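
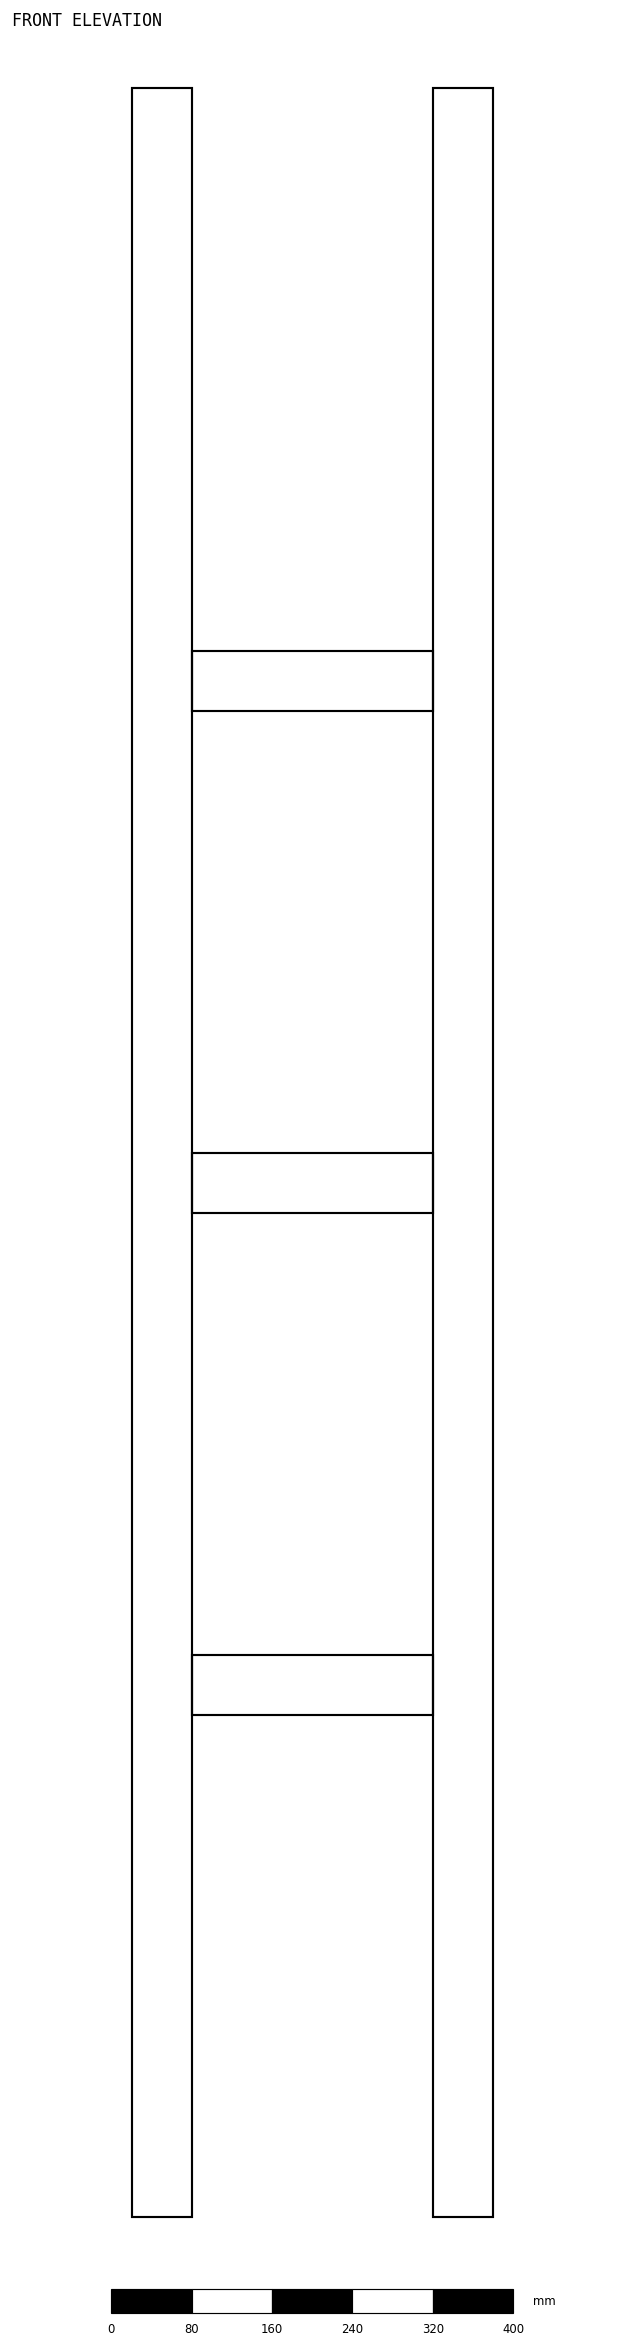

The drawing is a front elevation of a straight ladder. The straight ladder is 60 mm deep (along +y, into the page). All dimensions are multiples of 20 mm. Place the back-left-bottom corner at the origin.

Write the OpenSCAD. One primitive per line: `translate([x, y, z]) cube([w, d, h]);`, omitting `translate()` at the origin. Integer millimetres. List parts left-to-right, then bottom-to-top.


cube([60, 60, 2120]);
translate([60, 0, 500]) cube([240, 60, 60]);
translate([60, 0, 1000]) cube([240, 60, 60]);
translate([60, 0, 1500]) cube([240, 60, 60]);
translate([300, 0, 0]) cube([60, 60, 2120]);


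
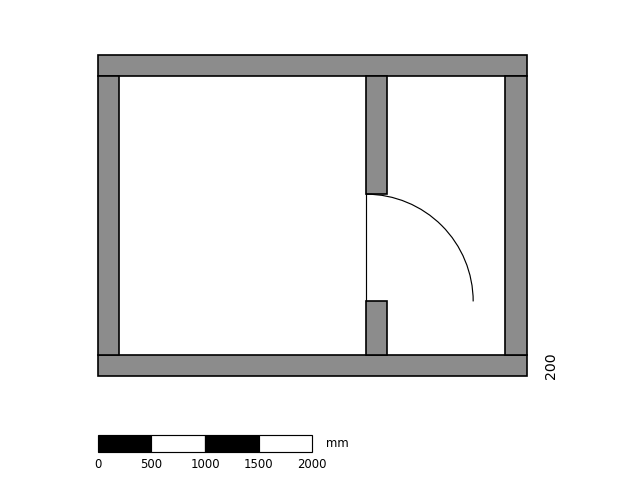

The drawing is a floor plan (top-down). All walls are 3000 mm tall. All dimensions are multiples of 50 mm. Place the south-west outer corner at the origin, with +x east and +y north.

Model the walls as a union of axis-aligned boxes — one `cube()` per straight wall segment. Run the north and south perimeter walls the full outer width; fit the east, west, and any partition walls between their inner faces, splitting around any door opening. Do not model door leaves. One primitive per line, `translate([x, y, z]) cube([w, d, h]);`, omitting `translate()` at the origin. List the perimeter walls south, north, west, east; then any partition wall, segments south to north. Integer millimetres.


cube([4000, 200, 3000]);
translate([0, 2800, 0]) cube([4000, 200, 3000]);
translate([0, 200, 0]) cube([200, 2600, 3000]);
translate([3800, 200, 0]) cube([200, 2600, 3000]);
translate([2500, 200, 0]) cube([200, 500, 3000]);
translate([2500, 1700, 0]) cube([200, 1100, 3000]);


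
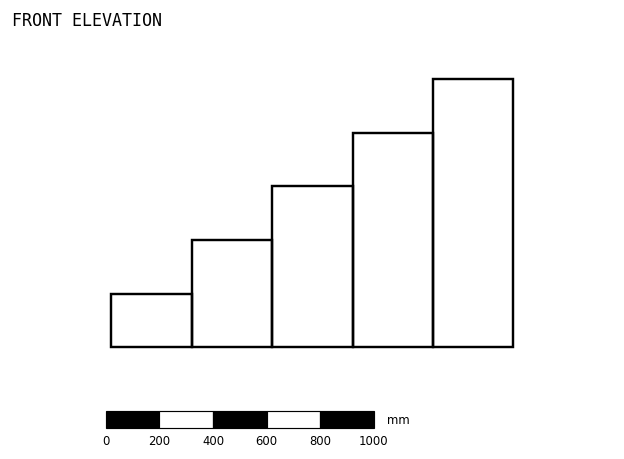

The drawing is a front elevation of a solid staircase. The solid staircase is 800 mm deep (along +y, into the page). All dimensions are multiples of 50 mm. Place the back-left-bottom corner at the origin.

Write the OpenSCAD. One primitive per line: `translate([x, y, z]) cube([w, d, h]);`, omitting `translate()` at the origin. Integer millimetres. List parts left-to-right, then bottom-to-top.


cube([300, 800, 200]);
translate([300, 0, 0]) cube([300, 800, 400]);
translate([600, 0, 0]) cube([300, 800, 600]);
translate([900, 0, 0]) cube([300, 800, 800]);
translate([1200, 0, 0]) cube([300, 800, 1000]);


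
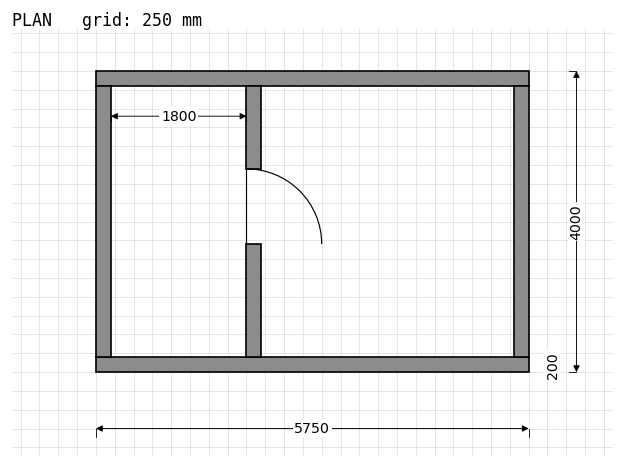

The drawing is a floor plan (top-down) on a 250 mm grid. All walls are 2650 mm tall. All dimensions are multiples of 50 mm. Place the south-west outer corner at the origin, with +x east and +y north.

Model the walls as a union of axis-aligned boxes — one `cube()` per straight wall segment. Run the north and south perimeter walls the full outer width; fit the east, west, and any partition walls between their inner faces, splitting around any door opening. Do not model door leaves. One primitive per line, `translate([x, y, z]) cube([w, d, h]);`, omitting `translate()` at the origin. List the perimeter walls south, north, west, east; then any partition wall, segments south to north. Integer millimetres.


cube([5750, 200, 2650]);
translate([0, 3800, 0]) cube([5750, 200, 2650]);
translate([0, 200, 0]) cube([200, 3600, 2650]);
translate([5550, 200, 0]) cube([200, 3600, 2650]);
translate([2000, 200, 0]) cube([200, 1500, 2650]);
translate([2000, 2700, 0]) cube([200, 1100, 2650]);


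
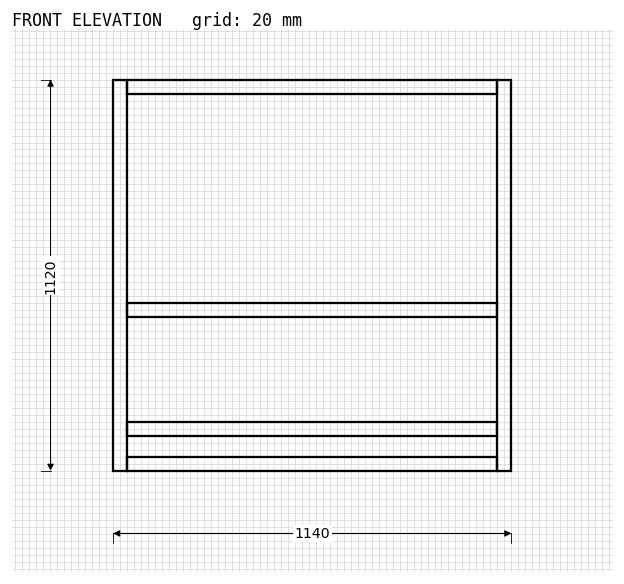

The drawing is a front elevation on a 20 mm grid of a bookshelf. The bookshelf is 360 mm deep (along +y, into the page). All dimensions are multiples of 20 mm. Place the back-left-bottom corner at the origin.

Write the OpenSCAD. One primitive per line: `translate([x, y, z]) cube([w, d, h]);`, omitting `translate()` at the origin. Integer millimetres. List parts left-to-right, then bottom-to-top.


cube([40, 360, 1120]);
translate([40, 0, 0]) cube([1060, 360, 40]);
translate([40, 0, 100]) cube([1060, 360, 40]);
translate([40, 0, 440]) cube([1060, 360, 40]);
translate([40, 0, 1080]) cube([1060, 360, 40]);
translate([1100, 0, 0]) cube([40, 360, 1120]);


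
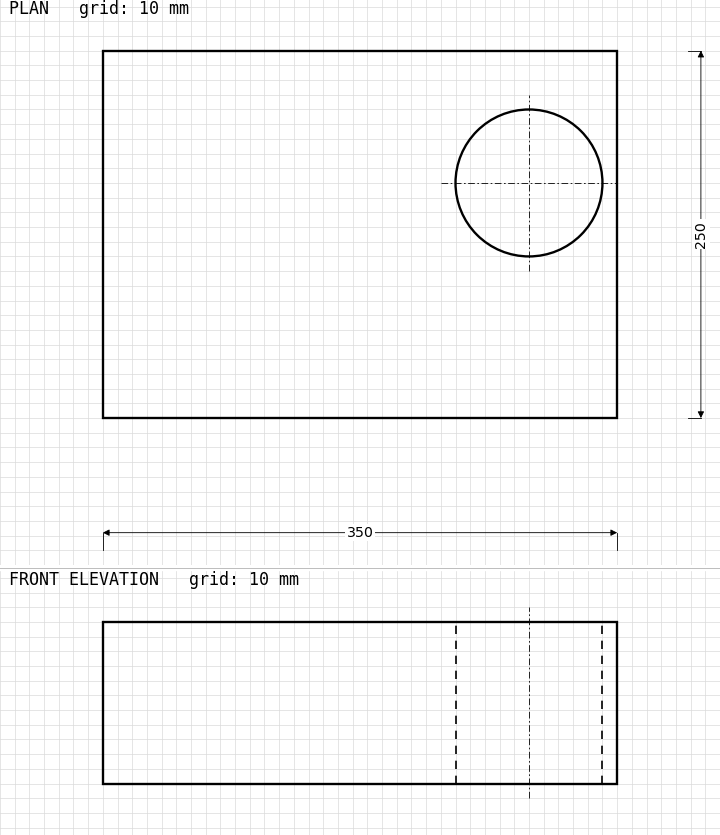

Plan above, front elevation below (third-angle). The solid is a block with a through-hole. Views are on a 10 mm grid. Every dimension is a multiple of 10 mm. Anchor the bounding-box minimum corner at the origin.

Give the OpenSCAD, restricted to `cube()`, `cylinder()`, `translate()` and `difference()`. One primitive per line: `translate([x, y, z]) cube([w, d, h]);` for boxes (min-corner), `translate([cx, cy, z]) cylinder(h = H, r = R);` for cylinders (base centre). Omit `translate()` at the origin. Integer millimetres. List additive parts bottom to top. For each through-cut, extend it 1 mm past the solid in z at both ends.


difference() {
  cube([350, 250, 110]);
  translate([290, 160, -1]) cylinder(h = 112, r = 50);
}


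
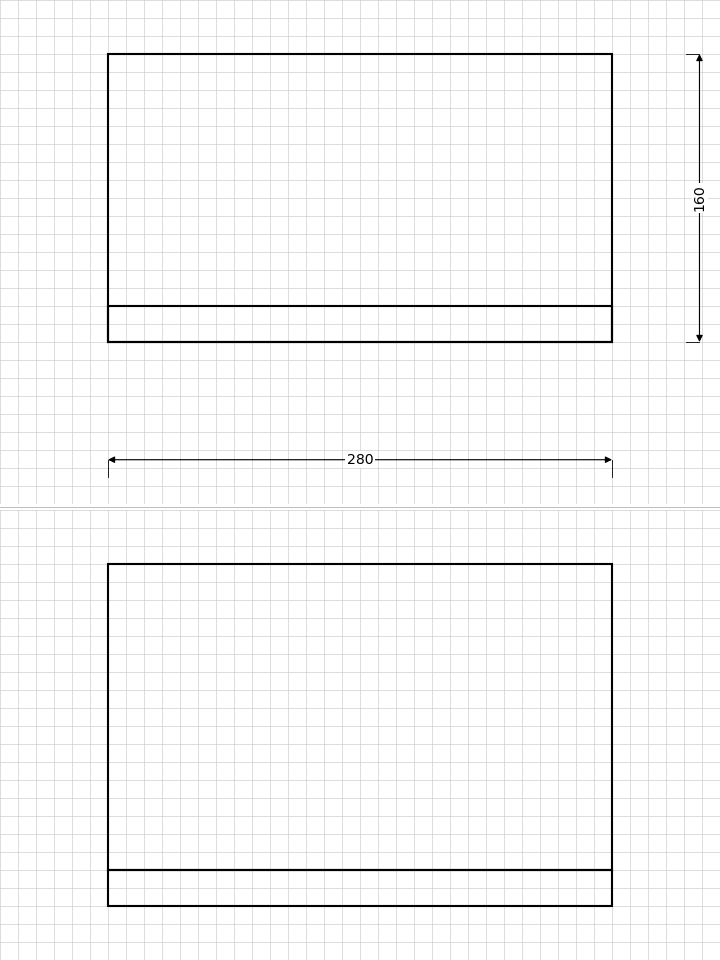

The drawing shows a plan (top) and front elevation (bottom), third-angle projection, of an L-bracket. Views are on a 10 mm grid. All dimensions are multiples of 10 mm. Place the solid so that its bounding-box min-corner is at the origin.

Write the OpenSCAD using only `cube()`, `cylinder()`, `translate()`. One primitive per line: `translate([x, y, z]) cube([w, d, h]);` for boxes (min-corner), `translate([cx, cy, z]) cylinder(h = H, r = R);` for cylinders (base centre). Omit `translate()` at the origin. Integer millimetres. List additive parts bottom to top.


cube([280, 160, 20]);
translate([0, 0, 20]) cube([280, 20, 170]);


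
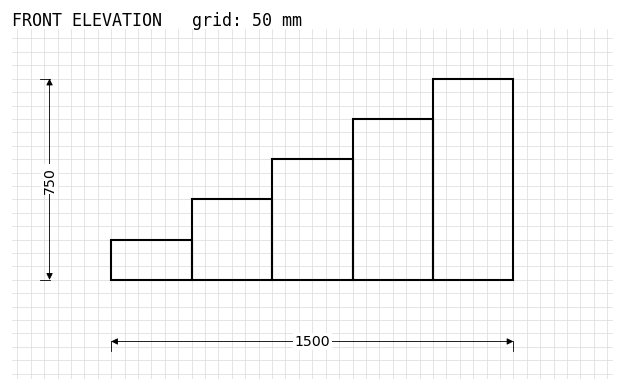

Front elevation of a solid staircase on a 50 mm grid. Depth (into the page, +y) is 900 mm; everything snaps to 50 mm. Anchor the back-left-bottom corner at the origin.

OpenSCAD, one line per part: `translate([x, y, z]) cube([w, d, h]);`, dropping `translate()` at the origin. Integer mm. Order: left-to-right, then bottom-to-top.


cube([300, 900, 150]);
translate([300, 0, 0]) cube([300, 900, 300]);
translate([600, 0, 0]) cube([300, 900, 450]);
translate([900, 0, 0]) cube([300, 900, 600]);
translate([1200, 0, 0]) cube([300, 900, 750]);


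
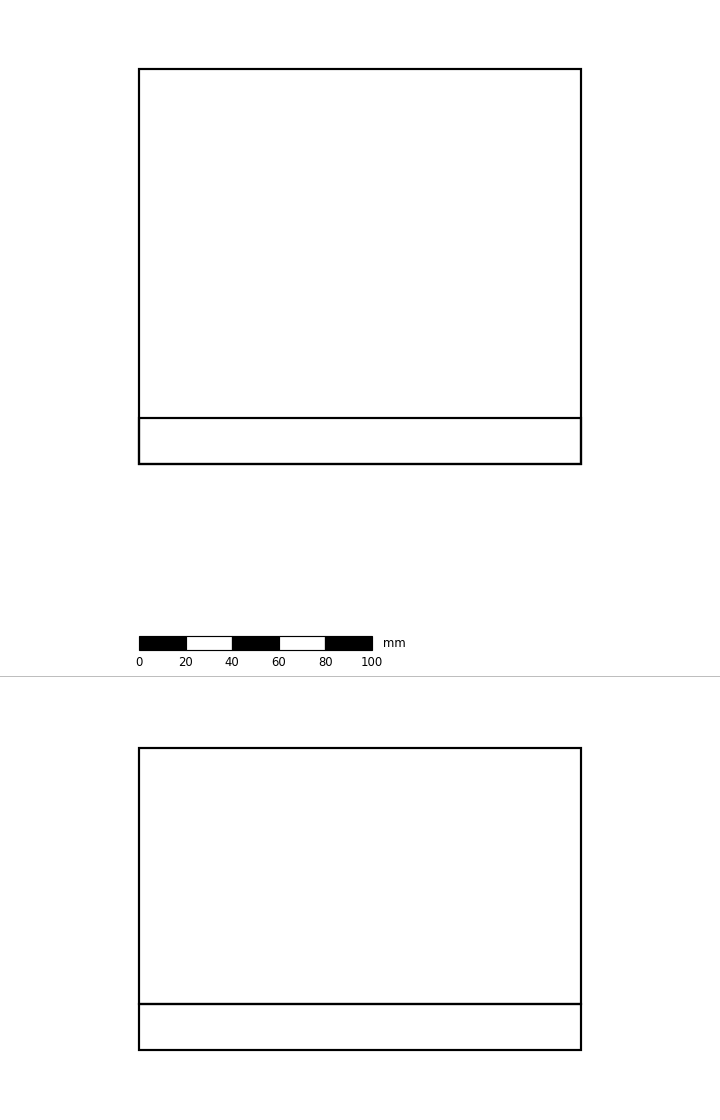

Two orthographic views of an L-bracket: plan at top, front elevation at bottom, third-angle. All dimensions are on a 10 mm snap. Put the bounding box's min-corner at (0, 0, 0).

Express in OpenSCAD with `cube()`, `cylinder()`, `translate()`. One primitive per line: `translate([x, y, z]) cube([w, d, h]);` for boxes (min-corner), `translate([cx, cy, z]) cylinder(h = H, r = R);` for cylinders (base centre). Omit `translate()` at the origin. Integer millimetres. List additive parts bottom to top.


cube([190, 170, 20]);
translate([0, 0, 20]) cube([190, 20, 110]);


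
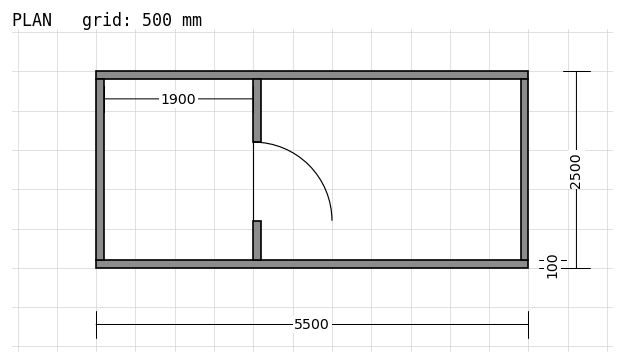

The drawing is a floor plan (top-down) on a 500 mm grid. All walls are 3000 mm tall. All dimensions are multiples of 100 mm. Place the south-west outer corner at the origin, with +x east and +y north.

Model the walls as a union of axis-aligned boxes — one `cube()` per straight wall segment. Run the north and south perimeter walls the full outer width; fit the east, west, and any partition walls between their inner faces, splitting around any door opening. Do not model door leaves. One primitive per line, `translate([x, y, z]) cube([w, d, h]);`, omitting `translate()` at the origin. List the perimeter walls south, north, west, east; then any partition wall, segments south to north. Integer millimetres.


cube([5500, 100, 3000]);
translate([0, 2400, 0]) cube([5500, 100, 3000]);
translate([0, 100, 0]) cube([100, 2300, 3000]);
translate([5400, 100, 0]) cube([100, 2300, 3000]);
translate([2000, 100, 0]) cube([100, 500, 3000]);
translate([2000, 1600, 0]) cube([100, 800, 3000]);


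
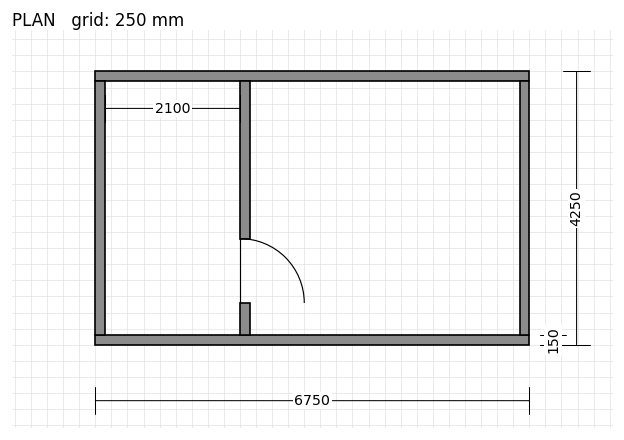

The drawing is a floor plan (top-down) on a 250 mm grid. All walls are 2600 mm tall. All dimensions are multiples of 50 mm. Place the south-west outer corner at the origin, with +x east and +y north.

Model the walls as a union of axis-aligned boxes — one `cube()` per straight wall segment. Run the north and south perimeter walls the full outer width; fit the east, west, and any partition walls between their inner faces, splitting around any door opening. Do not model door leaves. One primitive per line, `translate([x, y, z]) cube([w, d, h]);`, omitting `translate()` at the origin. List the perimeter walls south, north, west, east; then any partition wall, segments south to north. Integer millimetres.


cube([6750, 150, 2600]);
translate([0, 4100, 0]) cube([6750, 150, 2600]);
translate([0, 150, 0]) cube([150, 3950, 2600]);
translate([6600, 150, 0]) cube([150, 3950, 2600]);
translate([2250, 150, 0]) cube([150, 500, 2600]);
translate([2250, 1650, 0]) cube([150, 2450, 2600]);


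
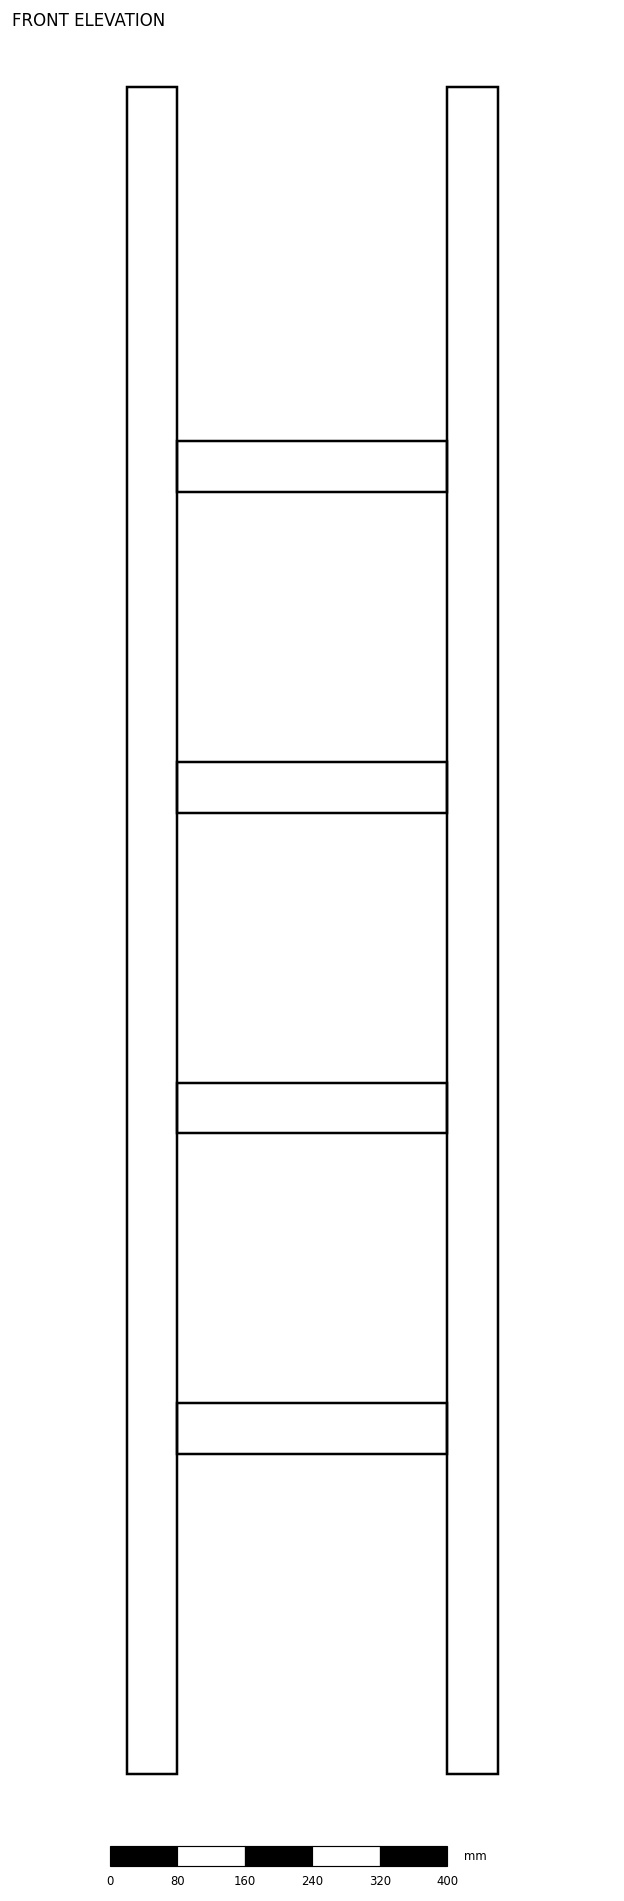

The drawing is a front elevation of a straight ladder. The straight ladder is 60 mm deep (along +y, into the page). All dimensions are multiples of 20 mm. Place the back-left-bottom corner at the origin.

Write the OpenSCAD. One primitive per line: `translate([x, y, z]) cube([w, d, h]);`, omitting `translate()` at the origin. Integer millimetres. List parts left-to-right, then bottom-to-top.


cube([60, 60, 2000]);
translate([60, 0, 380]) cube([320, 60, 60]);
translate([60, 0, 760]) cube([320, 60, 60]);
translate([60, 0, 1140]) cube([320, 60, 60]);
translate([60, 0, 1520]) cube([320, 60, 60]);
translate([380, 0, 0]) cube([60, 60, 2000]);


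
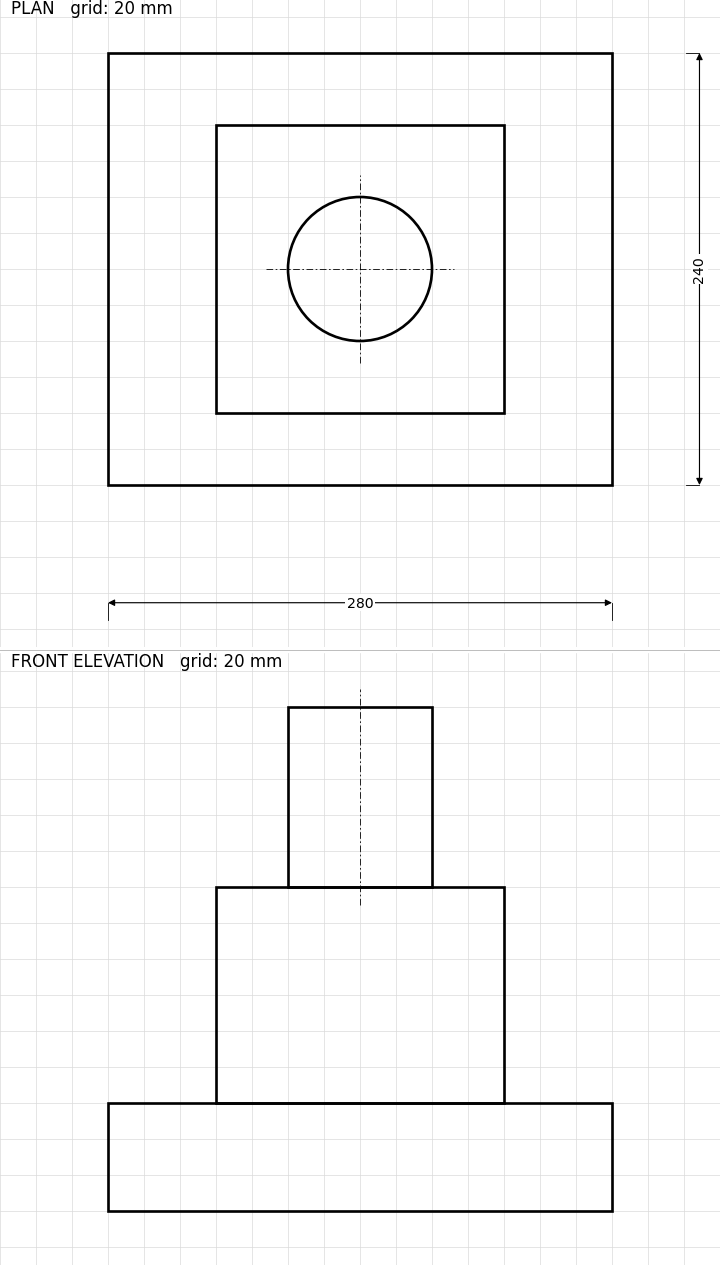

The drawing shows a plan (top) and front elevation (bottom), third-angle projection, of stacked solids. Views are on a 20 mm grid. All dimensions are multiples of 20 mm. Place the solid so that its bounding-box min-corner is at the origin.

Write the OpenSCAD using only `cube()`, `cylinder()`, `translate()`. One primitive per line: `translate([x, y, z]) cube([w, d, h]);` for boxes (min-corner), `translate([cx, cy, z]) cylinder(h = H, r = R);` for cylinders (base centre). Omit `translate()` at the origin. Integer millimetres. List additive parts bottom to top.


cube([280, 240, 60]);
translate([60, 40, 60]) cube([160, 160, 120]);
translate([140, 120, 180]) cylinder(h = 100, r = 40);


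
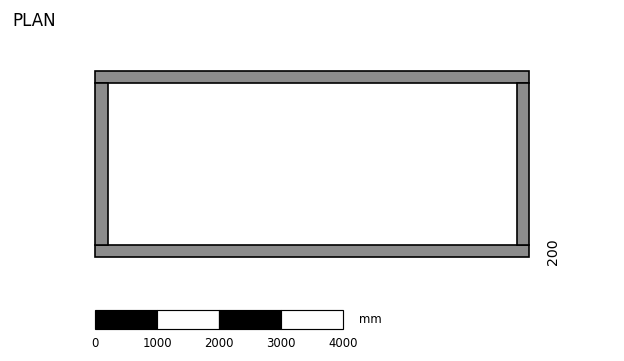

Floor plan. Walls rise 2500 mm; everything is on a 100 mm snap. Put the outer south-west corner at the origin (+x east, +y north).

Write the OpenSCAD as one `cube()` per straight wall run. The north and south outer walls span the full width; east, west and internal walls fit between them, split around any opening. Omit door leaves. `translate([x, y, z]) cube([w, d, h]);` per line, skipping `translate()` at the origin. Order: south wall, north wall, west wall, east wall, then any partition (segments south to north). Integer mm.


cube([7000, 200, 2500]);
translate([0, 2800, 0]) cube([7000, 200, 2500]);
translate([0, 200, 0]) cube([200, 2600, 2500]);
translate([6800, 200, 0]) cube([200, 2600, 2500]);


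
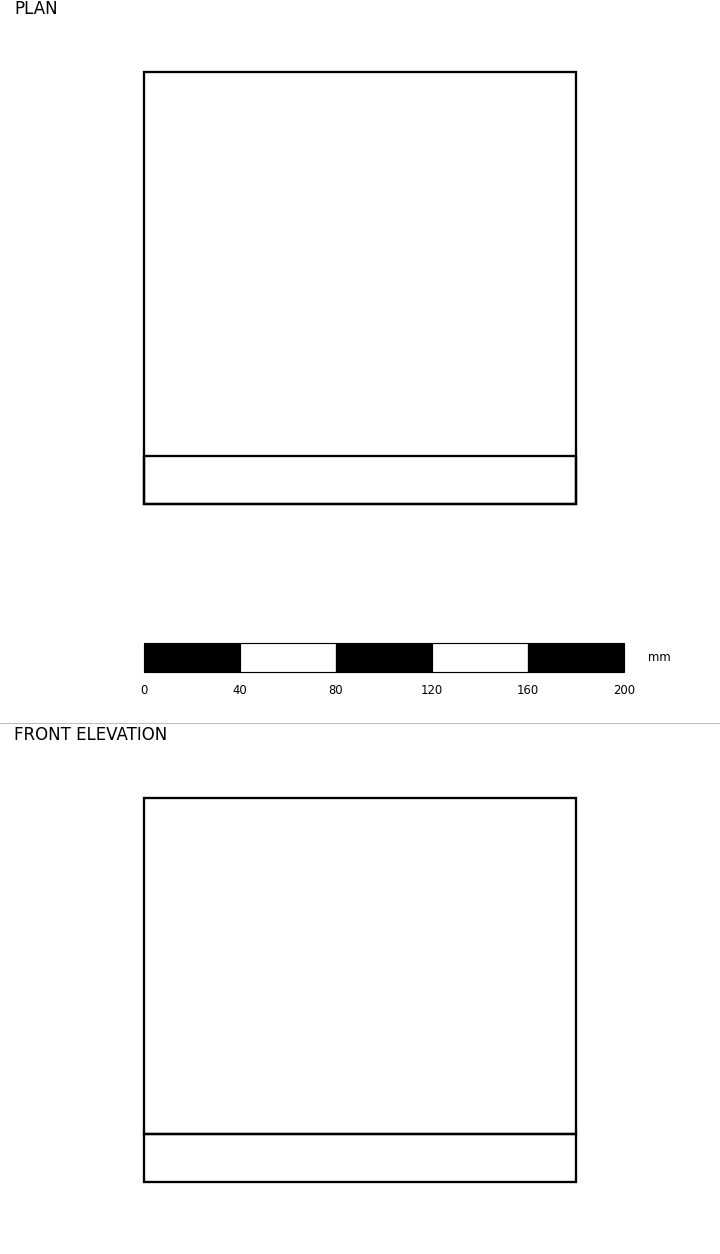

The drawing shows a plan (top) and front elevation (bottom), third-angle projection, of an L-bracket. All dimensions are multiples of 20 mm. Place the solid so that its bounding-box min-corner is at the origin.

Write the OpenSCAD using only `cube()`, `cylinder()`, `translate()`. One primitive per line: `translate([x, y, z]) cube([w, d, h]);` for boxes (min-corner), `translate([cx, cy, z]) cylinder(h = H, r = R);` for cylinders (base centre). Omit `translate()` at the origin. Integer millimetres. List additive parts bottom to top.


cube([180, 180, 20]);
translate([0, 0, 20]) cube([180, 20, 140]);


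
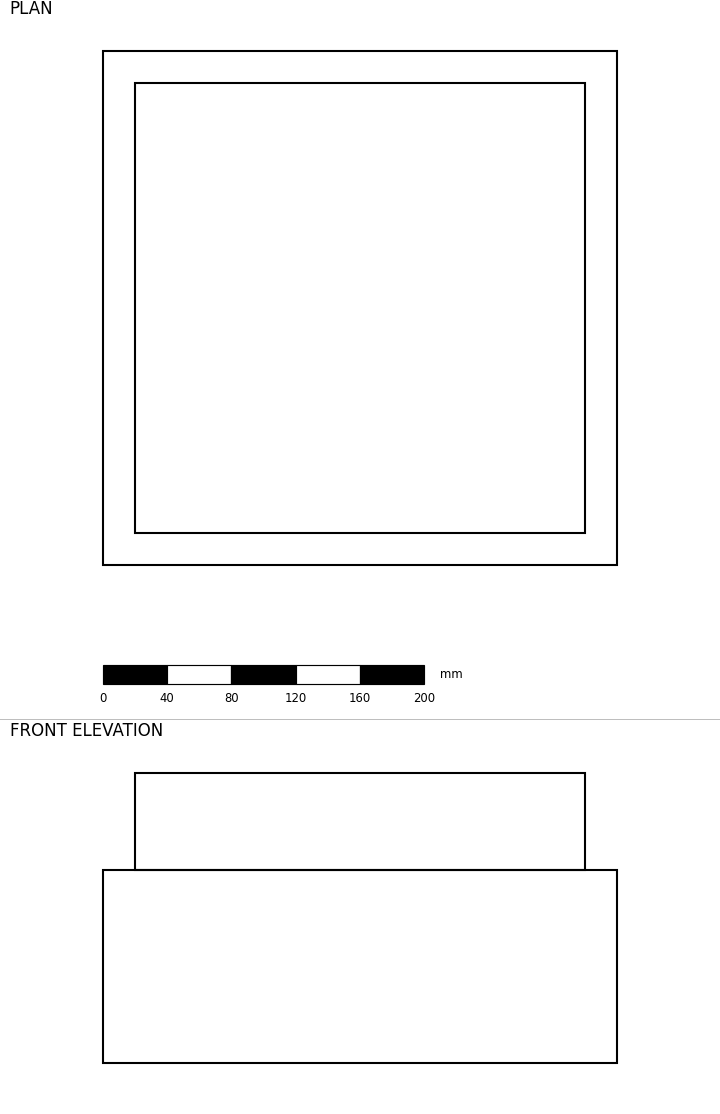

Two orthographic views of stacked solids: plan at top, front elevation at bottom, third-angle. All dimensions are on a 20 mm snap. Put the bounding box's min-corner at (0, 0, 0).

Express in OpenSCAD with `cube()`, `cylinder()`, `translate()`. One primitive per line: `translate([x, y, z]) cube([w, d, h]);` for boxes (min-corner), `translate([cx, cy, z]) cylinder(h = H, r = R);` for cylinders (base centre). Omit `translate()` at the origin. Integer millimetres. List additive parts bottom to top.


cube([320, 320, 120]);
translate([20, 20, 120]) cube([280, 280, 60]);


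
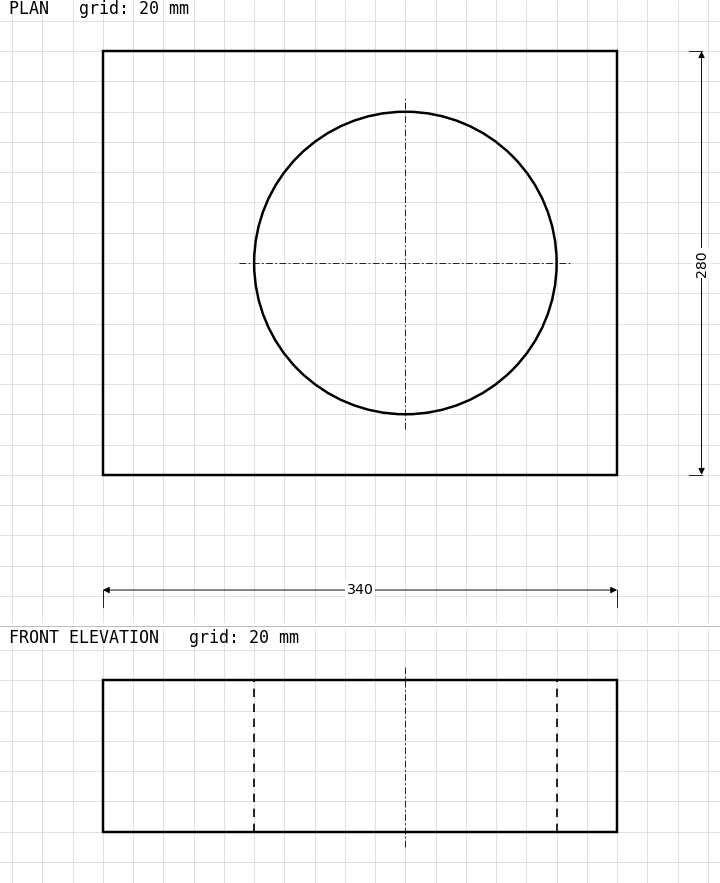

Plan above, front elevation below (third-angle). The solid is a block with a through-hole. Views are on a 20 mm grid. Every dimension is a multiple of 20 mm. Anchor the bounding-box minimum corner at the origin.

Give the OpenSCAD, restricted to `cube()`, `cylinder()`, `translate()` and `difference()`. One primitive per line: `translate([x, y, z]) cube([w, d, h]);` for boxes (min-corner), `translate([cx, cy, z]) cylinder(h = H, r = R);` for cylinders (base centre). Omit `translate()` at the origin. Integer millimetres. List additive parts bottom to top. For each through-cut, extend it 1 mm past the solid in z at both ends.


difference() {
  cube([340, 280, 100]);
  translate([200, 140, -1]) cylinder(h = 102, r = 100);
}


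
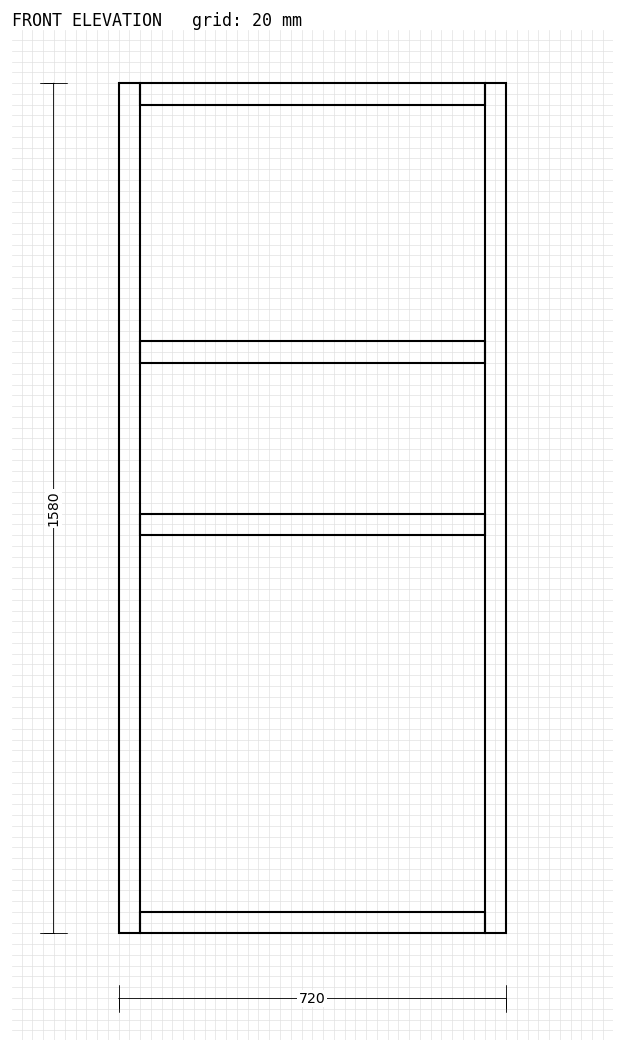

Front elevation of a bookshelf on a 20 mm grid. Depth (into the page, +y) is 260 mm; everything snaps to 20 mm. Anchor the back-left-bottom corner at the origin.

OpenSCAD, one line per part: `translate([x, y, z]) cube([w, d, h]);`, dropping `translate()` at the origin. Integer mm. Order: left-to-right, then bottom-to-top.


cube([40, 260, 1580]);
translate([40, 0, 0]) cube([640, 260, 40]);
translate([40, 0, 740]) cube([640, 260, 40]);
translate([40, 0, 1060]) cube([640, 260, 40]);
translate([40, 0, 1540]) cube([640, 260, 40]);
translate([680, 0, 0]) cube([40, 260, 1580]);


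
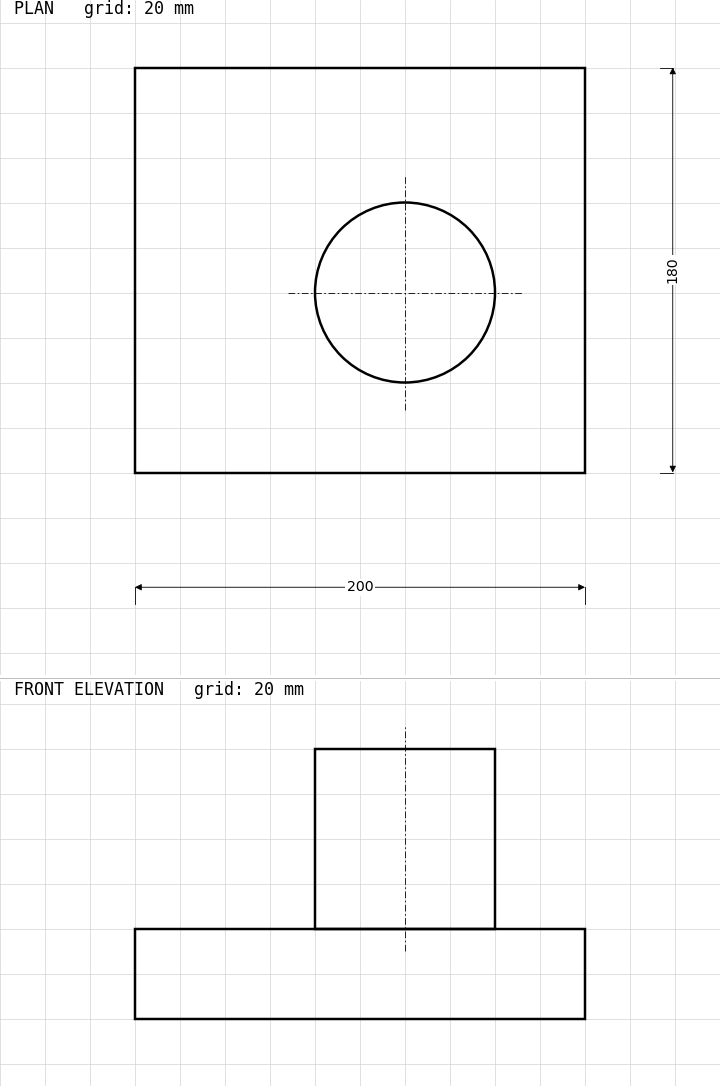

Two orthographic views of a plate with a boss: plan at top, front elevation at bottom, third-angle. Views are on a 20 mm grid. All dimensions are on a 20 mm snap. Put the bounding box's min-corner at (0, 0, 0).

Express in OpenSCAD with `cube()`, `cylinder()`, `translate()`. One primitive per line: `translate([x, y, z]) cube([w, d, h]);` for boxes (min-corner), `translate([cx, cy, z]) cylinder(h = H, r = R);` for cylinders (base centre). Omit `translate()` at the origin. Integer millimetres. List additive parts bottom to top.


cube([200, 180, 40]);
translate([120, 80, 40]) cylinder(h = 80, r = 40);


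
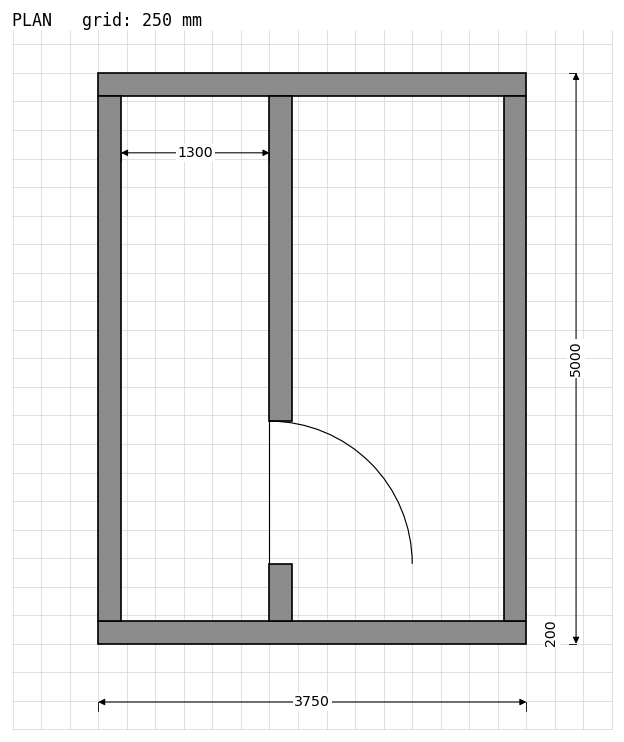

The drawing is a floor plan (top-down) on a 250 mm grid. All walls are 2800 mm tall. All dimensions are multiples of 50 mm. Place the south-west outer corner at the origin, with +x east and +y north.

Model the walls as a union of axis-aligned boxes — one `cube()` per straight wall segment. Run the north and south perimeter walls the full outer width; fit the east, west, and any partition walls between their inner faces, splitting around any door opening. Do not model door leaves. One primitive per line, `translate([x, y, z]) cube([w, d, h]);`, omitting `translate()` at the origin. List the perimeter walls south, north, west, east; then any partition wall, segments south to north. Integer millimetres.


cube([3750, 200, 2800]);
translate([0, 4800, 0]) cube([3750, 200, 2800]);
translate([0, 200, 0]) cube([200, 4600, 2800]);
translate([3550, 200, 0]) cube([200, 4600, 2800]);
translate([1500, 200, 0]) cube([200, 500, 2800]);
translate([1500, 1950, 0]) cube([200, 2850, 2800]);


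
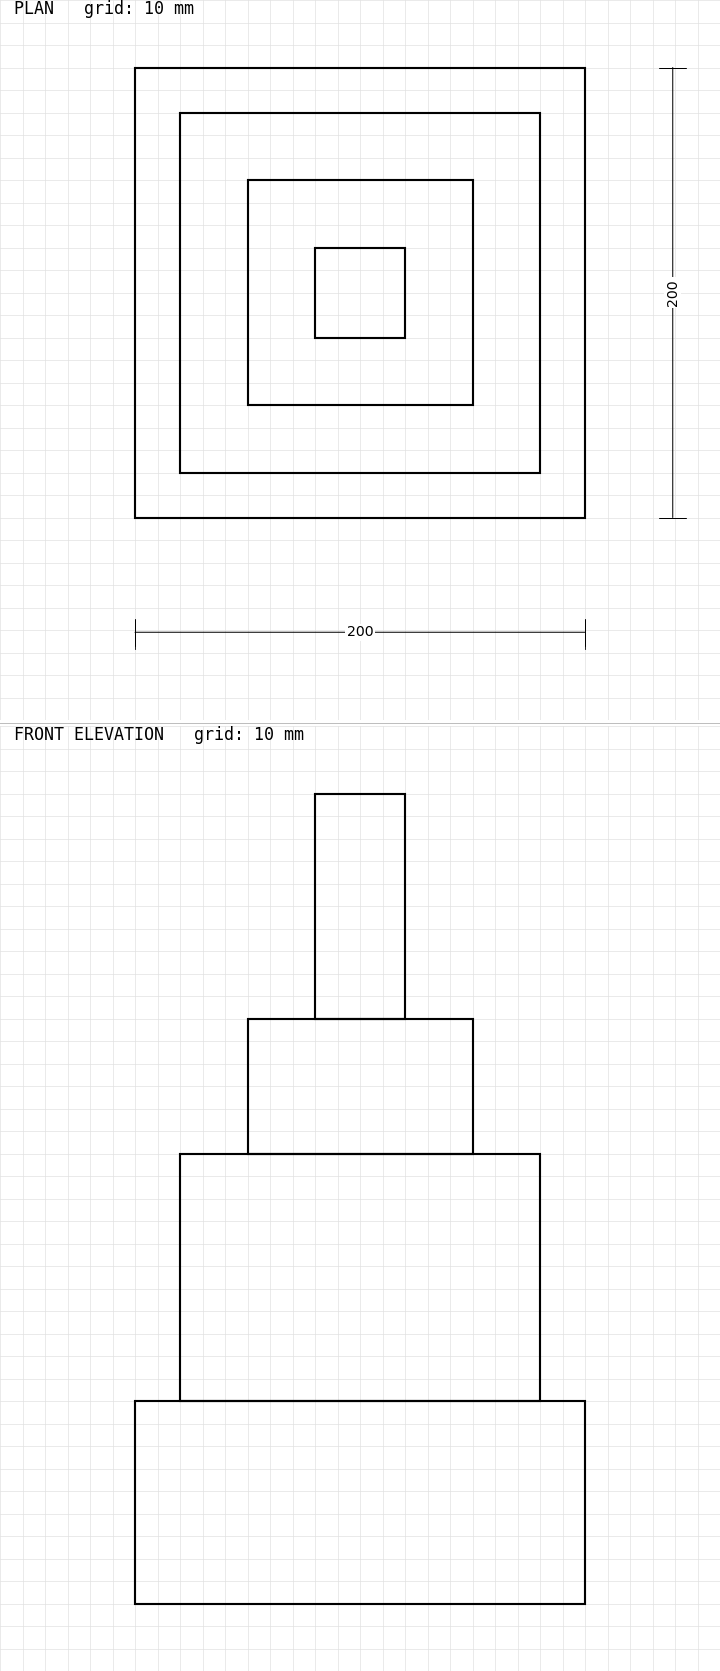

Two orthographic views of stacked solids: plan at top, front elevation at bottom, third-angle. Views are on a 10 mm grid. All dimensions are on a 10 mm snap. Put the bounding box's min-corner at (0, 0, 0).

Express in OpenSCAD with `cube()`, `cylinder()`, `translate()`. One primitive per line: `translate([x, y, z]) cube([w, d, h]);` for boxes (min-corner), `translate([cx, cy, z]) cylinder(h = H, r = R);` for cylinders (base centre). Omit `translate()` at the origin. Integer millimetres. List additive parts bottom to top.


cube([200, 200, 90]);
translate([20, 20, 90]) cube([160, 160, 110]);
translate([50, 50, 200]) cube([100, 100, 60]);
translate([80, 80, 260]) cube([40, 40, 100]);


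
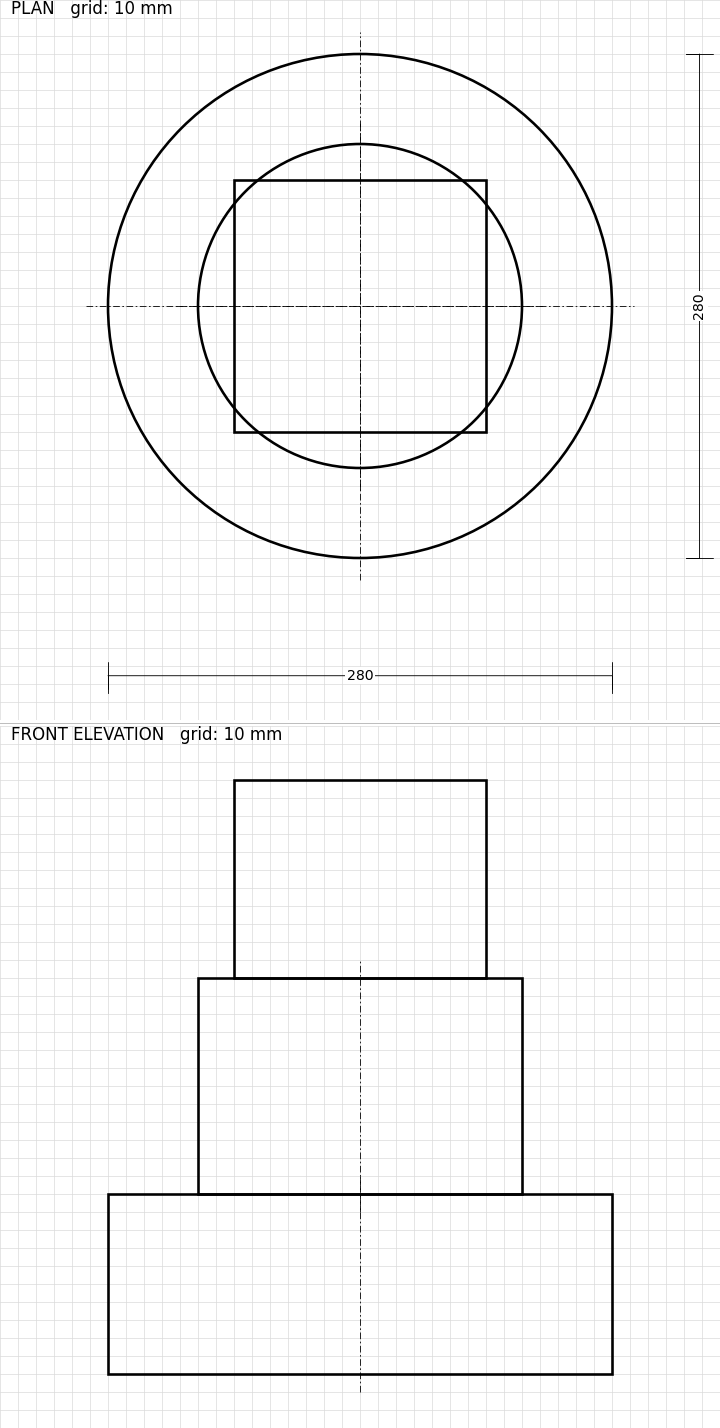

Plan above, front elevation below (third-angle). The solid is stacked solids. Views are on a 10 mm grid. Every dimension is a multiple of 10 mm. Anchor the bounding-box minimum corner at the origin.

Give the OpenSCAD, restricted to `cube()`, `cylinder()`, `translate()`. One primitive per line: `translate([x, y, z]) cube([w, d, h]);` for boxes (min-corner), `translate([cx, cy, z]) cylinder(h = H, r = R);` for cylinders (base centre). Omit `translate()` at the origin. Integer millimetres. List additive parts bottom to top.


translate([140, 140, 0]) cylinder(h = 100, r = 140);
translate([140, 140, 100]) cylinder(h = 120, r = 90);
translate([70, 70, 220]) cube([140, 140, 110]);


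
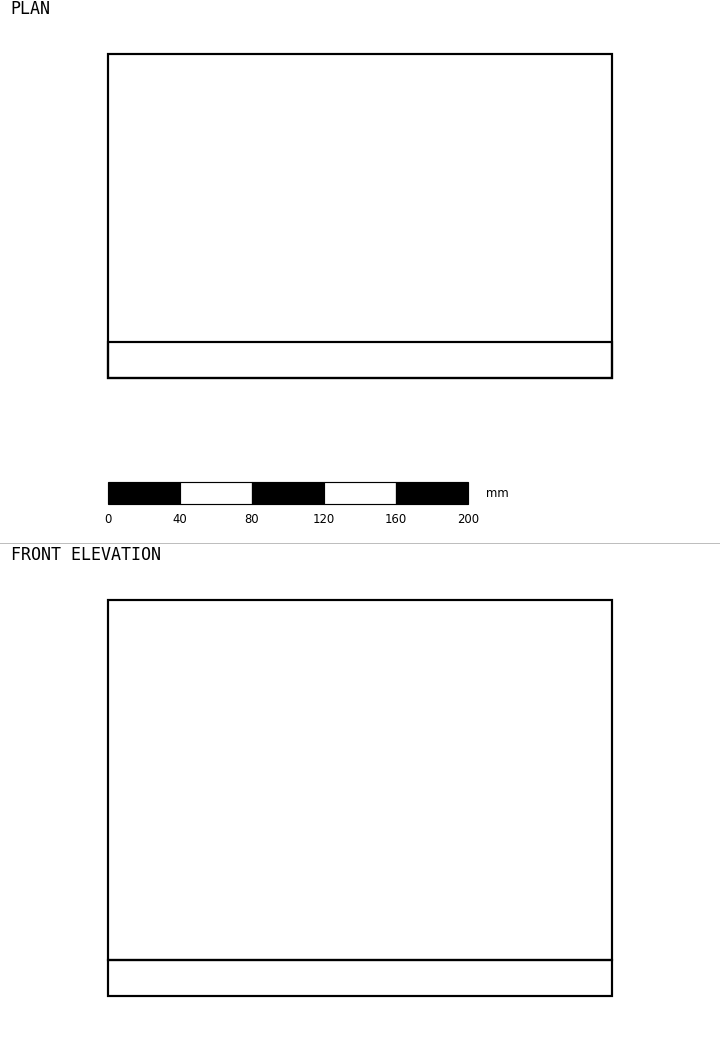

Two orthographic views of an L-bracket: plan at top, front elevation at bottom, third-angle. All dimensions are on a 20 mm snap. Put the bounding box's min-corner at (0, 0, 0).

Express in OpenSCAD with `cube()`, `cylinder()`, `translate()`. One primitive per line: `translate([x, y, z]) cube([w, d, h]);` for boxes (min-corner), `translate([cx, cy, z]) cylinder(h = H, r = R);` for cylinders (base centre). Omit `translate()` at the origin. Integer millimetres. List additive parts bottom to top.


cube([280, 180, 20]);
translate([0, 0, 20]) cube([280, 20, 200]);


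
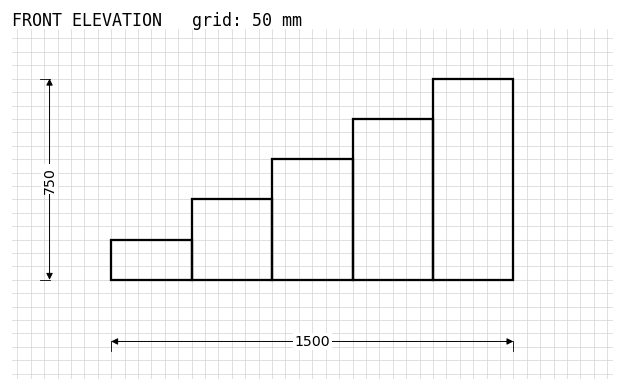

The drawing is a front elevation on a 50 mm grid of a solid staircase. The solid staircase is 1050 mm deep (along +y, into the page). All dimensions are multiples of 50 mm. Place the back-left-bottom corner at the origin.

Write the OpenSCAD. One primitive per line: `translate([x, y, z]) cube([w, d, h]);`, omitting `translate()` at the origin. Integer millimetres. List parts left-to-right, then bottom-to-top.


cube([300, 1050, 150]);
translate([300, 0, 0]) cube([300, 1050, 300]);
translate([600, 0, 0]) cube([300, 1050, 450]);
translate([900, 0, 0]) cube([300, 1050, 600]);
translate([1200, 0, 0]) cube([300, 1050, 750]);


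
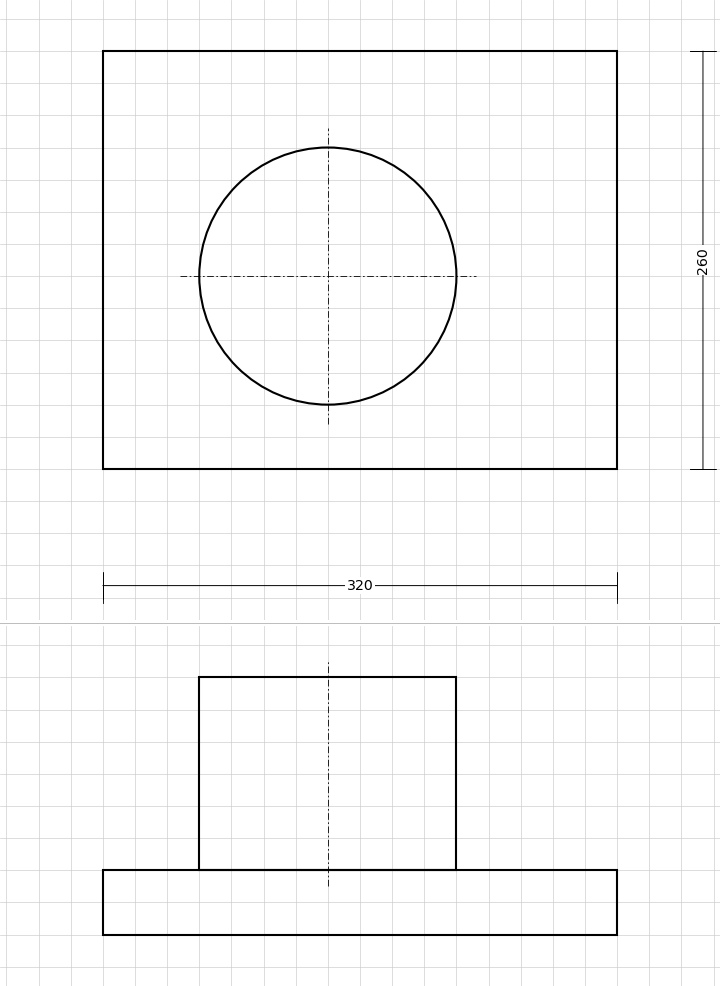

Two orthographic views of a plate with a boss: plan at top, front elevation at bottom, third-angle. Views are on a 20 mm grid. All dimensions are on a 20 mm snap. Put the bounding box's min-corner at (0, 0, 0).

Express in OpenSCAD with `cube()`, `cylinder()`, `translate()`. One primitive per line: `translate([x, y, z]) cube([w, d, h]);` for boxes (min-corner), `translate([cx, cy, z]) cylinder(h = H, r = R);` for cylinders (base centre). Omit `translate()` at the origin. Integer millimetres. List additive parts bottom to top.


cube([320, 260, 40]);
translate([140, 120, 40]) cylinder(h = 120, r = 80);


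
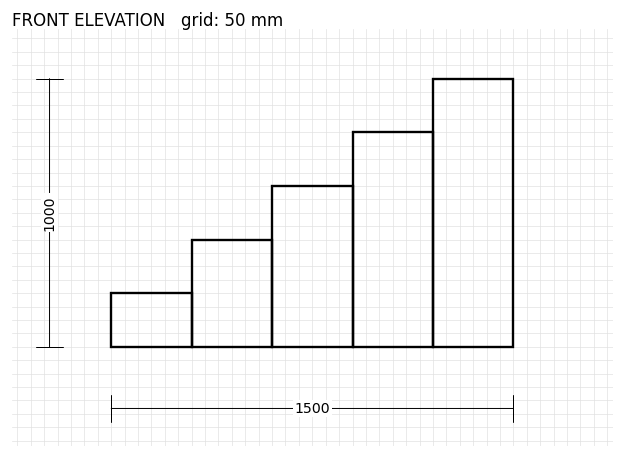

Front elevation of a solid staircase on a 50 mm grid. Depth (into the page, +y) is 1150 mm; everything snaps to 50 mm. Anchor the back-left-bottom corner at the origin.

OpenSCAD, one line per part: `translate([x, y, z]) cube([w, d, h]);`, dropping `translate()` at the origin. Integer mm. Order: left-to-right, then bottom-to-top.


cube([300, 1150, 200]);
translate([300, 0, 0]) cube([300, 1150, 400]);
translate([600, 0, 0]) cube([300, 1150, 600]);
translate([900, 0, 0]) cube([300, 1150, 800]);
translate([1200, 0, 0]) cube([300, 1150, 1000]);


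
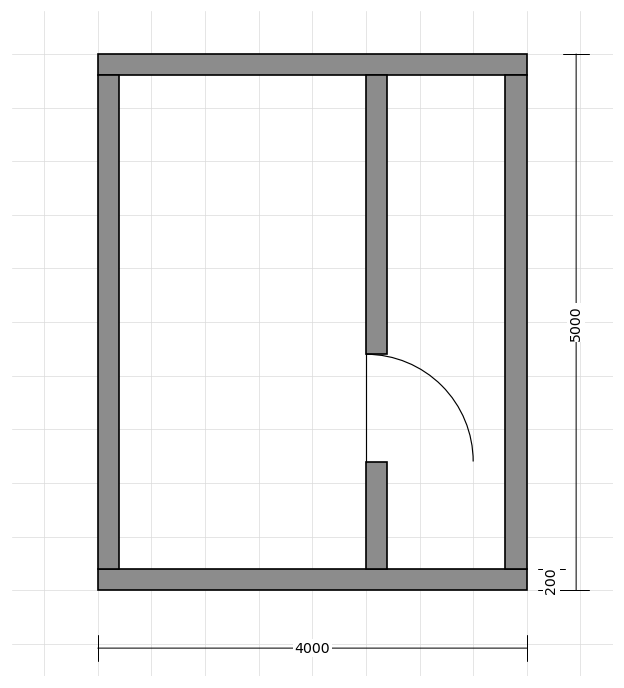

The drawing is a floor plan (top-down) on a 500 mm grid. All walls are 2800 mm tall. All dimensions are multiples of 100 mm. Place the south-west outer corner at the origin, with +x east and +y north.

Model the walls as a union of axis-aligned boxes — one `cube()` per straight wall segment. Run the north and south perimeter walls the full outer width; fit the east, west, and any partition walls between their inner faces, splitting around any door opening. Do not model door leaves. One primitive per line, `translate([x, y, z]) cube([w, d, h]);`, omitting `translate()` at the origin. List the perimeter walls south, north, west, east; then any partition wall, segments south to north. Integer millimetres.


cube([4000, 200, 2800]);
translate([0, 4800, 0]) cube([4000, 200, 2800]);
translate([0, 200, 0]) cube([200, 4600, 2800]);
translate([3800, 200, 0]) cube([200, 4600, 2800]);
translate([2500, 200, 0]) cube([200, 1000, 2800]);
translate([2500, 2200, 0]) cube([200, 2600, 2800]);


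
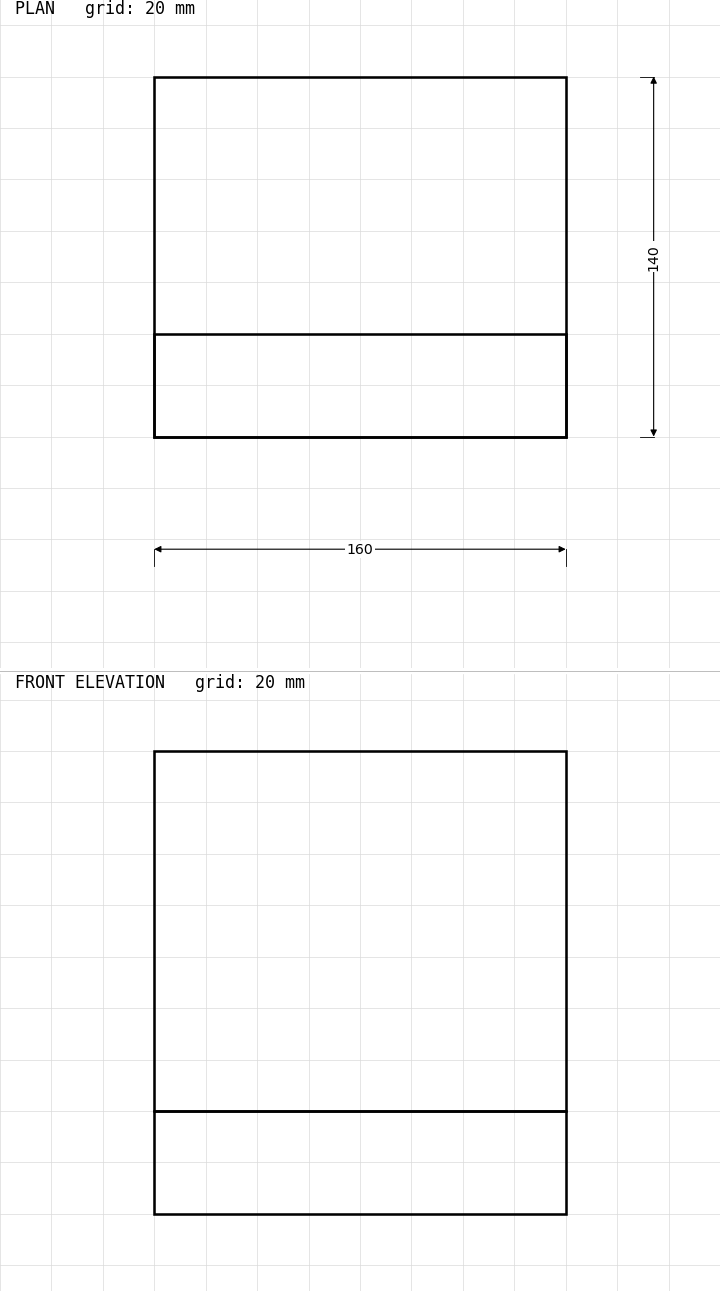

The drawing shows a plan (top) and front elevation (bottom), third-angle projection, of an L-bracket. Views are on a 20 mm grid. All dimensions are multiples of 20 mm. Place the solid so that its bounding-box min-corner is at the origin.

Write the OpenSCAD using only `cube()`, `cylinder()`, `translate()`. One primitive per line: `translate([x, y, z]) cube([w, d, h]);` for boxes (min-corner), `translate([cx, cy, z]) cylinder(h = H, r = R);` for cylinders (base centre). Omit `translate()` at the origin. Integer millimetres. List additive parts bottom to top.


cube([160, 140, 40]);
translate([0, 0, 40]) cube([160, 40, 140]);


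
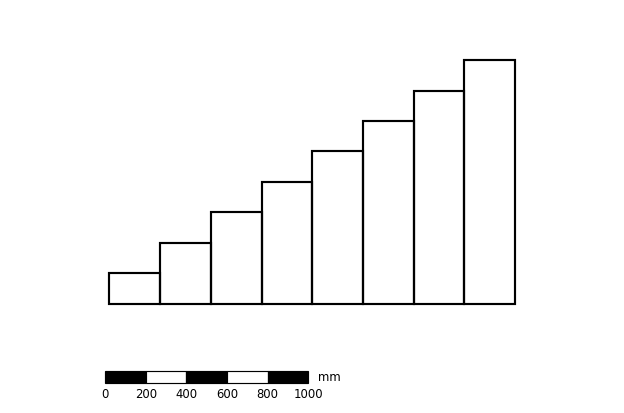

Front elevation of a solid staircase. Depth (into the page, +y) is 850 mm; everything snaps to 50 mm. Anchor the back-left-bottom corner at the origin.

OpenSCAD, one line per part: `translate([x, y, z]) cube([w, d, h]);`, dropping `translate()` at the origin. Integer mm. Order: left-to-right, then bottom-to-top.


cube([250, 850, 150]);
translate([250, 0, 0]) cube([250, 850, 300]);
translate([500, 0, 0]) cube([250, 850, 450]);
translate([750, 0, 0]) cube([250, 850, 600]);
translate([1000, 0, 0]) cube([250, 850, 750]);
translate([1250, 0, 0]) cube([250, 850, 900]);
translate([1500, 0, 0]) cube([250, 850, 1050]);
translate([1750, 0, 0]) cube([250, 850, 1200]);


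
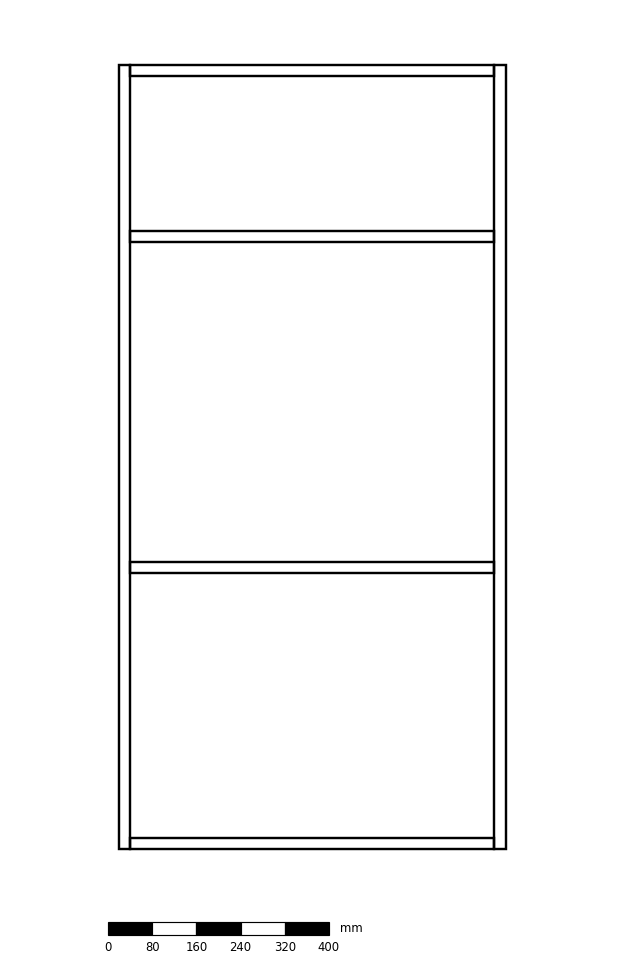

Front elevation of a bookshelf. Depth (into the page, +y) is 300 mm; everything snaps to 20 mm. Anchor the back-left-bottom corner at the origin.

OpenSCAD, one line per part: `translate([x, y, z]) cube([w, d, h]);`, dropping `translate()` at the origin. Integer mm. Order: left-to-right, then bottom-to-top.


cube([20, 300, 1420]);
translate([20, 0, 0]) cube([660, 300, 20]);
translate([20, 0, 500]) cube([660, 300, 20]);
translate([20, 0, 1100]) cube([660, 300, 20]);
translate([20, 0, 1400]) cube([660, 300, 20]);
translate([680, 0, 0]) cube([20, 300, 1420]);


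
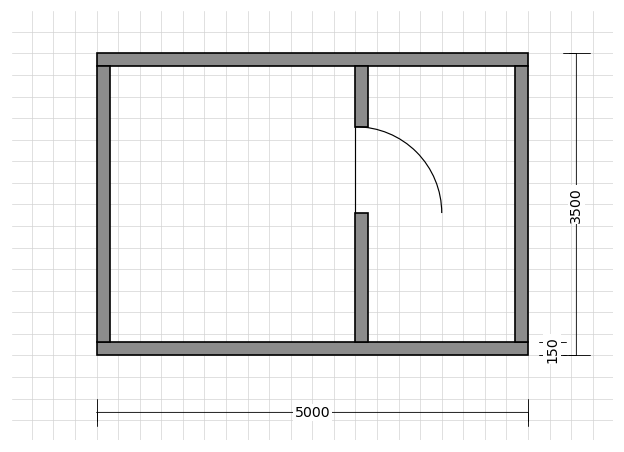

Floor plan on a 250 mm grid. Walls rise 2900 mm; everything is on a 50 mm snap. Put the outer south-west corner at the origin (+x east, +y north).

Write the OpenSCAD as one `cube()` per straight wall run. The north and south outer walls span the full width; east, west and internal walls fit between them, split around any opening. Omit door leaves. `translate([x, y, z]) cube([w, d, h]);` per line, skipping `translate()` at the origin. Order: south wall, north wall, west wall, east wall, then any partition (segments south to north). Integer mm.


cube([5000, 150, 2900]);
translate([0, 3350, 0]) cube([5000, 150, 2900]);
translate([0, 150, 0]) cube([150, 3200, 2900]);
translate([4850, 150, 0]) cube([150, 3200, 2900]);
translate([3000, 150, 0]) cube([150, 1500, 2900]);
translate([3000, 2650, 0]) cube([150, 700, 2900]);


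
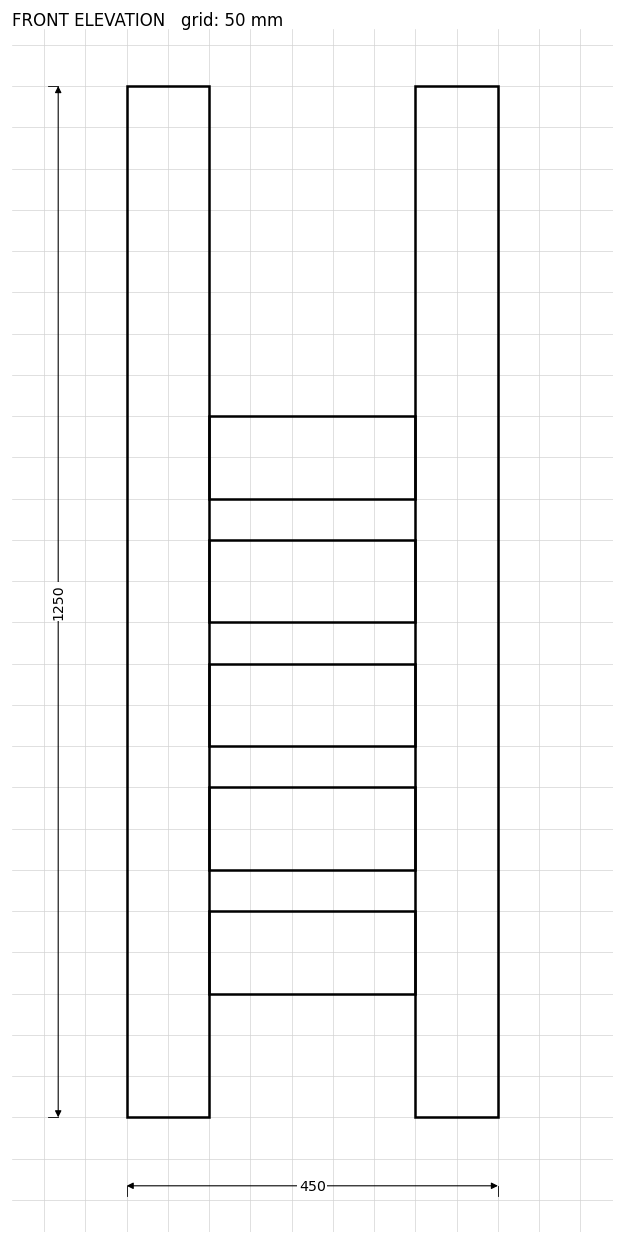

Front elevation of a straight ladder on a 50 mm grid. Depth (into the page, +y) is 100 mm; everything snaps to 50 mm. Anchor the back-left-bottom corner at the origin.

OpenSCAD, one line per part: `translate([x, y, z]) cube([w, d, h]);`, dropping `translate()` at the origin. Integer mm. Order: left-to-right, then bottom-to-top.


cube([100, 100, 1250]);
translate([100, 0, 150]) cube([250, 100, 100]);
translate([100, 0, 300]) cube([250, 100, 100]);
translate([100, 0, 450]) cube([250, 100, 100]);
translate([100, 0, 600]) cube([250, 100, 100]);
translate([100, 0, 750]) cube([250, 100, 100]);
translate([350, 0, 0]) cube([100, 100, 1250]);


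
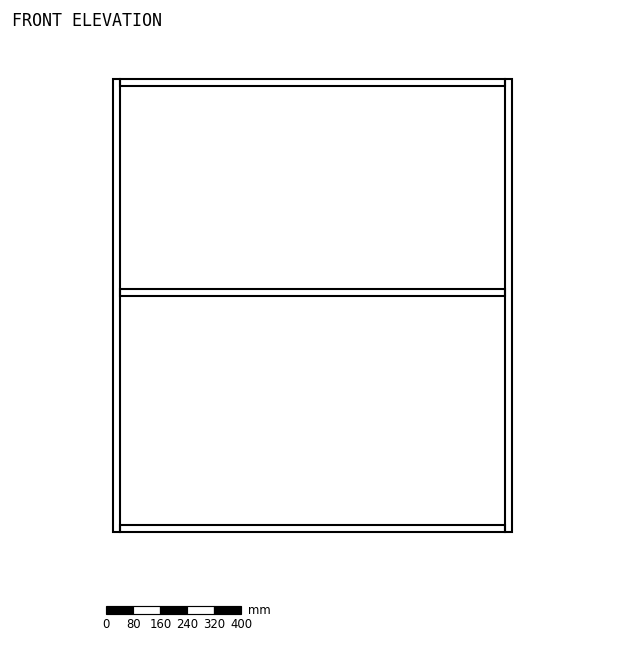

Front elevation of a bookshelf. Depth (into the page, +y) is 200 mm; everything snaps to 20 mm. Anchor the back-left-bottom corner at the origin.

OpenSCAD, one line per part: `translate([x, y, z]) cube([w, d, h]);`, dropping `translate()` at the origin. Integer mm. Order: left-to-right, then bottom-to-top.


cube([20, 200, 1340]);
translate([20, 0, 0]) cube([1140, 200, 20]);
translate([20, 0, 700]) cube([1140, 200, 20]);
translate([20, 0, 1320]) cube([1140, 200, 20]);
translate([1160, 0, 0]) cube([20, 200, 1340]);


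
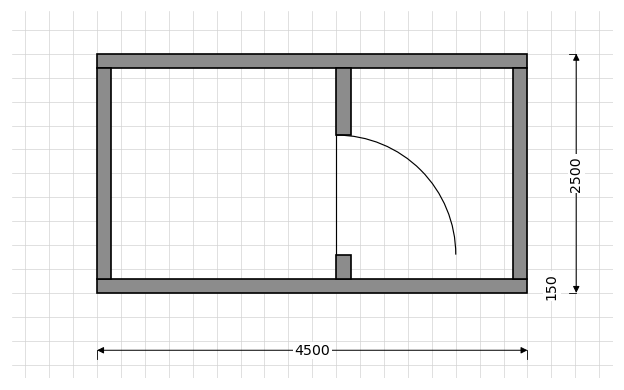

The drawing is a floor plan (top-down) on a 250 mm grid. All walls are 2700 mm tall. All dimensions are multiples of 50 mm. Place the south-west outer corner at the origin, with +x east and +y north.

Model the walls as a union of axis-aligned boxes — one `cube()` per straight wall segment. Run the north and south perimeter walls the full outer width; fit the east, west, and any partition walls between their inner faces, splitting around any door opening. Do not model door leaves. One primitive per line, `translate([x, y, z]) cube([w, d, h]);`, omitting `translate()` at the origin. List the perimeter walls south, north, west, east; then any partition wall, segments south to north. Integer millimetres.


cube([4500, 150, 2700]);
translate([0, 2350, 0]) cube([4500, 150, 2700]);
translate([0, 150, 0]) cube([150, 2200, 2700]);
translate([4350, 150, 0]) cube([150, 2200, 2700]);
translate([2500, 150, 0]) cube([150, 250, 2700]);
translate([2500, 1650, 0]) cube([150, 700, 2700]);


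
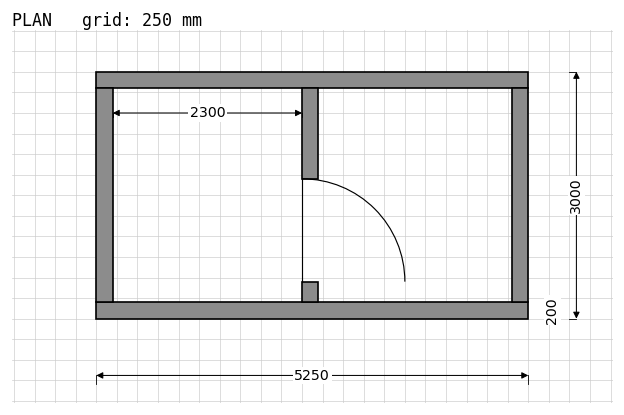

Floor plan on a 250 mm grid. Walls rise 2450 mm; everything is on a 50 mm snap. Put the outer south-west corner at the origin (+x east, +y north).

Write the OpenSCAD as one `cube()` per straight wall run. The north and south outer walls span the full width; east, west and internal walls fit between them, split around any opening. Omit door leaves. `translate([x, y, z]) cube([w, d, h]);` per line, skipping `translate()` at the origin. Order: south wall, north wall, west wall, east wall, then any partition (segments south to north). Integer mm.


cube([5250, 200, 2450]);
translate([0, 2800, 0]) cube([5250, 200, 2450]);
translate([0, 200, 0]) cube([200, 2600, 2450]);
translate([5050, 200, 0]) cube([200, 2600, 2450]);
translate([2500, 200, 0]) cube([200, 250, 2450]);
translate([2500, 1700, 0]) cube([200, 1100, 2450]);


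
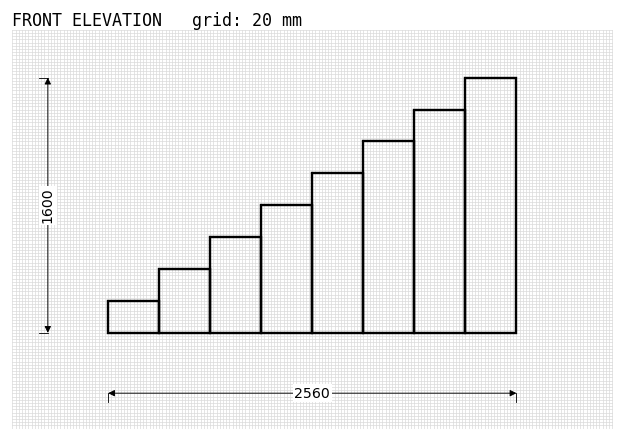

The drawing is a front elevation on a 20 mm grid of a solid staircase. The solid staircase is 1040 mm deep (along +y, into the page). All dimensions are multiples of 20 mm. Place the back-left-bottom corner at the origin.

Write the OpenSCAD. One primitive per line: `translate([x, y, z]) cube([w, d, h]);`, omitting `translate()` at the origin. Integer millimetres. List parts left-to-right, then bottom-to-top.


cube([320, 1040, 200]);
translate([320, 0, 0]) cube([320, 1040, 400]);
translate([640, 0, 0]) cube([320, 1040, 600]);
translate([960, 0, 0]) cube([320, 1040, 800]);
translate([1280, 0, 0]) cube([320, 1040, 1000]);
translate([1600, 0, 0]) cube([320, 1040, 1200]);
translate([1920, 0, 0]) cube([320, 1040, 1400]);
translate([2240, 0, 0]) cube([320, 1040, 1600]);


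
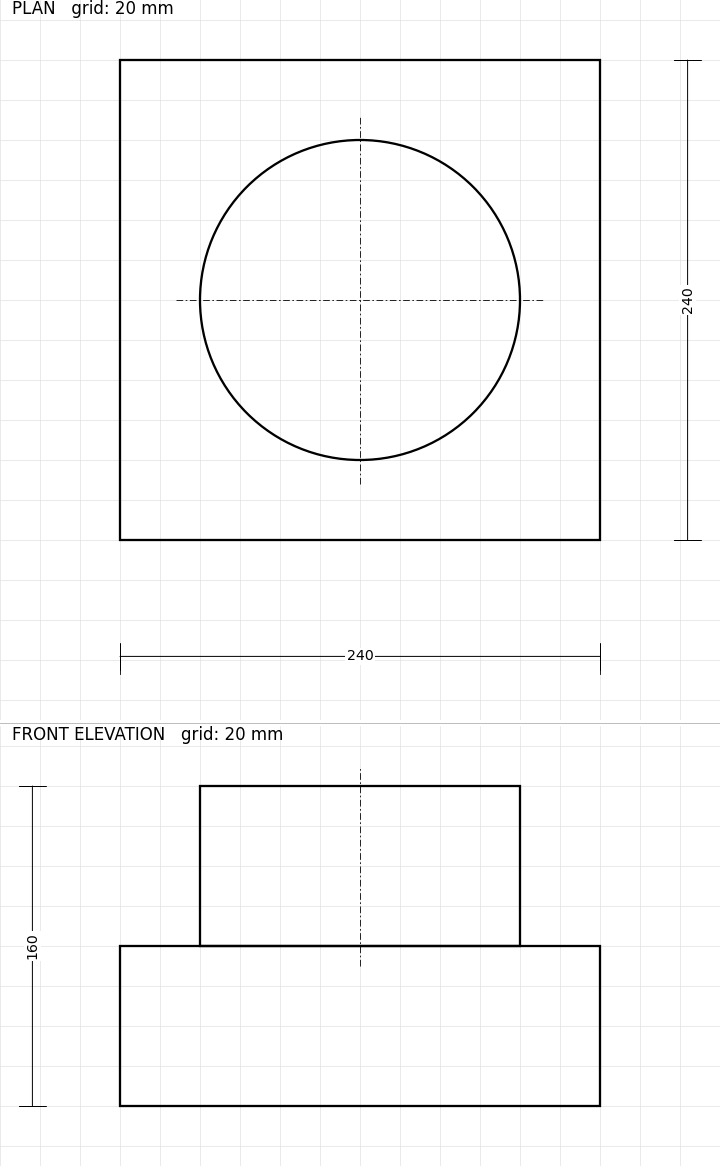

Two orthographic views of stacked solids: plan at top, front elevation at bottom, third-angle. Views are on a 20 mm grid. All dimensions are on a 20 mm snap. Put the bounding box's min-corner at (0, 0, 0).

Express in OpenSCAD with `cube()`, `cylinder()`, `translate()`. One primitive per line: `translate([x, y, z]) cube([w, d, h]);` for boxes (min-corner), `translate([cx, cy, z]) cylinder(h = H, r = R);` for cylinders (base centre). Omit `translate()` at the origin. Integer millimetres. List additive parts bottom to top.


cube([240, 240, 80]);
translate([120, 120, 80]) cylinder(h = 80, r = 80);
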